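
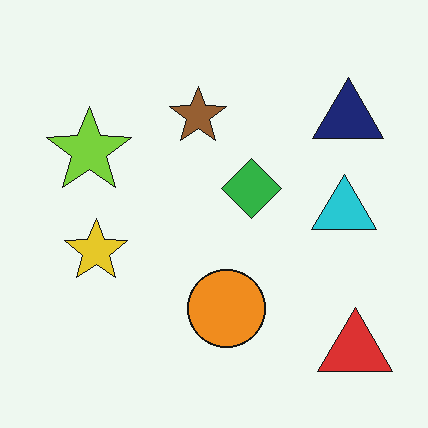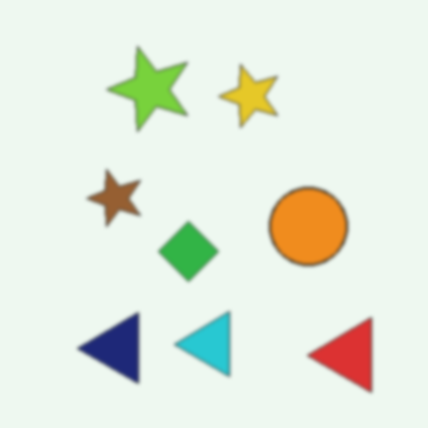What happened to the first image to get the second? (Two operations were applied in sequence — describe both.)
This is the original image transposed (reflected across the top-left ↔ bottom-right diagonal), then lightly blurred.

Shapes have swapped their row and column positions — what was in the top-right is now in the bottom-left — a diagonal reflection. Shape edges and outlines are uniformly softened across the whole image.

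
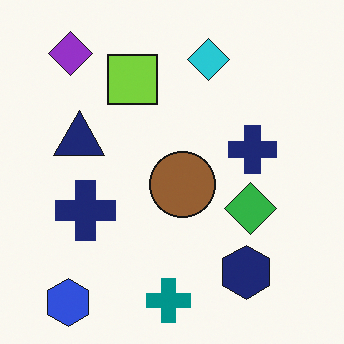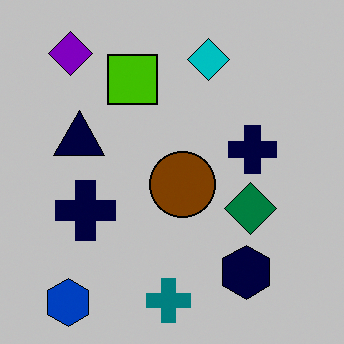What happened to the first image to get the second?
The transformation is: aggressively posterized.

Each flat color has snapped to a coarser quantized level — most visibly, the near-white background has dropped to a flat grey.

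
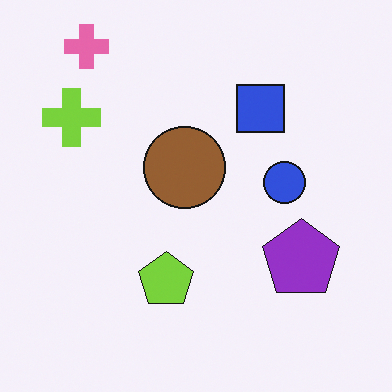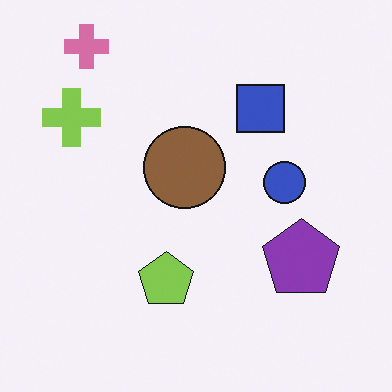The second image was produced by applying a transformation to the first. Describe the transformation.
The transformation is: slightly desaturated.

All colors are more muted and greyish — a global saturation change.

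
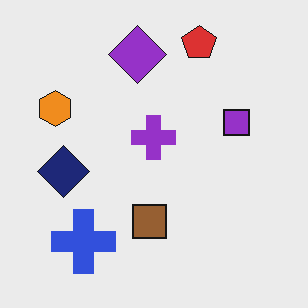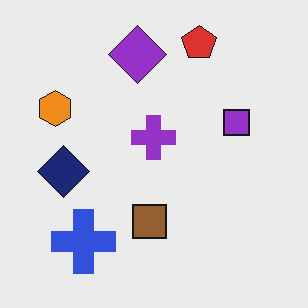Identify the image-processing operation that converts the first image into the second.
Given moderate JPEG compression.

Blocky 8×8 compression artifacts appear around shape edges and the flat background shows ringing — characteristic JPEG degradation.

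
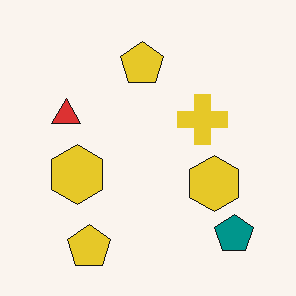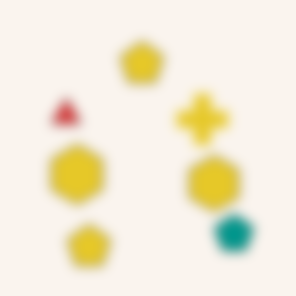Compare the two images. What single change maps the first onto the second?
The image was heavily blurred.

Shape edges and outlines are uniformly softened across the whole image.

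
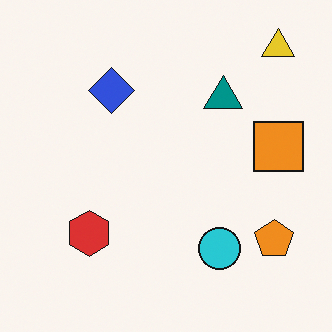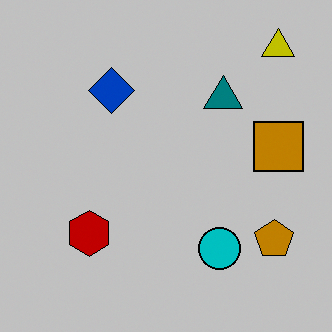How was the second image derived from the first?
The image was heavily posterized to just a handful of flat colors.

Each flat color has snapped to a coarser quantized level — most visibly, the near-white background has dropped to a flat grey.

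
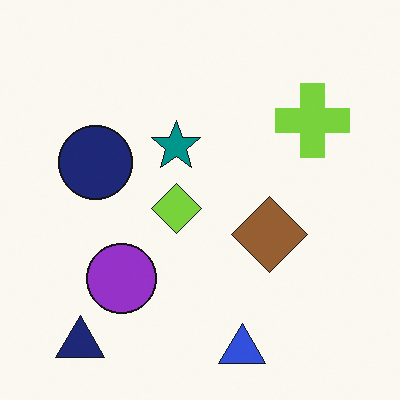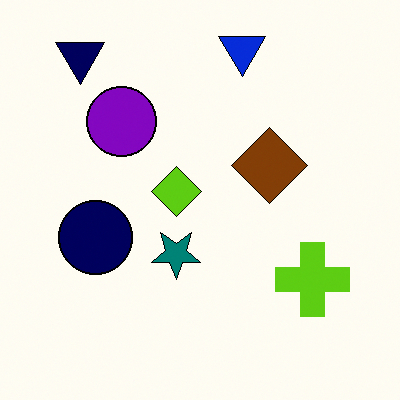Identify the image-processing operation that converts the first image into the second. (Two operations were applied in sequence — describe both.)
The second image is the first given slightly increased contrast, then flipped vertically (top ↔ bottom).

Tones are pushed away from mid-grey across the whole image — a global contrast change. The blue triangle is in the bottom of the first image and the top of the second — shapes on opposite sides of the horizontal midline have swapped in a mirror flip.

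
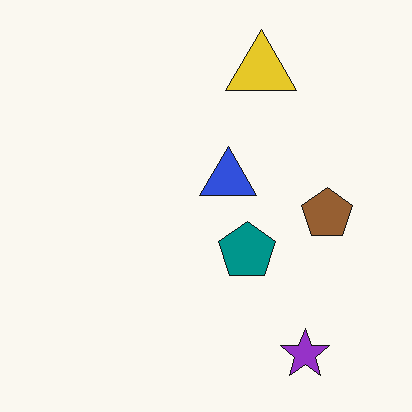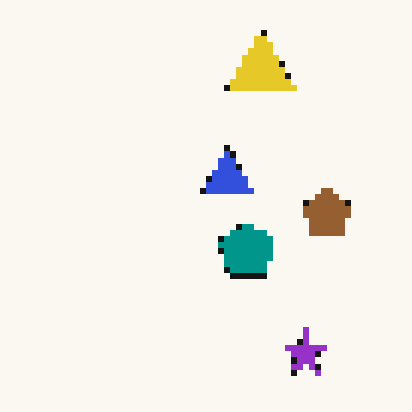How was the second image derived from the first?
The second image is the first moderately pixelated.

Shapes are reduced to large square blocks; fine edges and outlines are lost — a downscale-then-upscale (mosaic) effect.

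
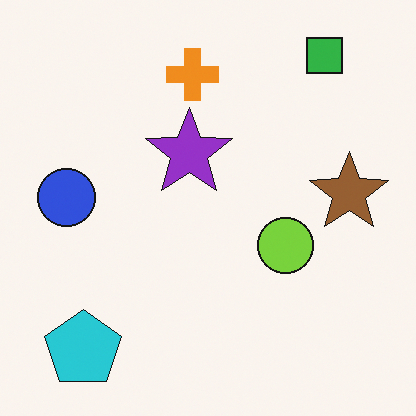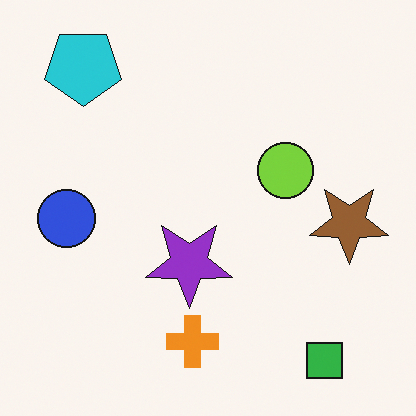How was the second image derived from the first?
The transformation is: flipped vertically (top ↔ bottom).

The green square is in the top-right of the first image and the bottom-right of the second — shapes on opposite sides of the horizontal midline have swapped in a mirror flip.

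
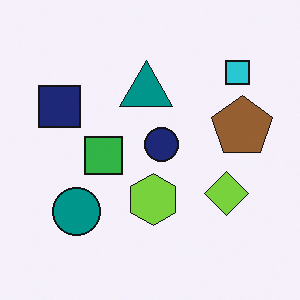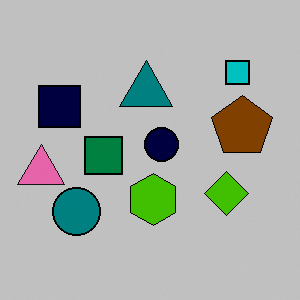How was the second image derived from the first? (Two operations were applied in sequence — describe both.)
The second image is the first heavily posterized to just a handful of flat colors, then overlaid with an additional pink triangle.

Each flat color has snapped to a coarser quantized level — most visibly, the near-white background has dropped to a flat grey. A pink triangle appears in the second image that is absent from the first.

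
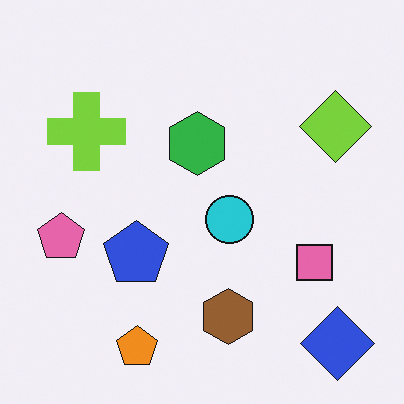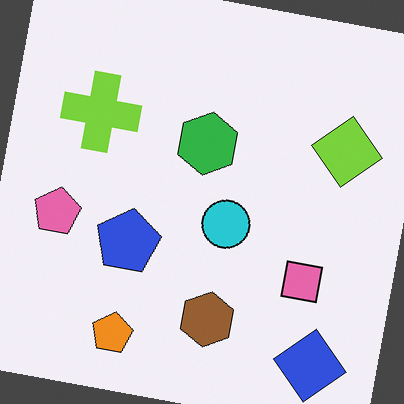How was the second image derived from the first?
This is the original image rotated clockwise by a few degrees.

Every shape is tilted by the same angle and the image corners show triangular fill wedges — a whole-image rotation by a non-right angle.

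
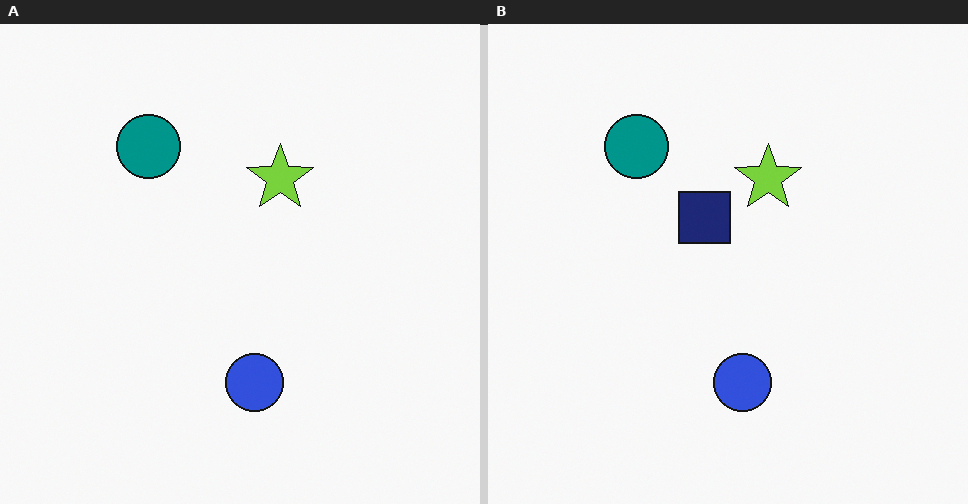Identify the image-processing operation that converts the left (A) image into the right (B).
The right (B) image is the left (A) overlaid with an additional navy square.

A navy square appears in the right (B) image that is absent from the left (A).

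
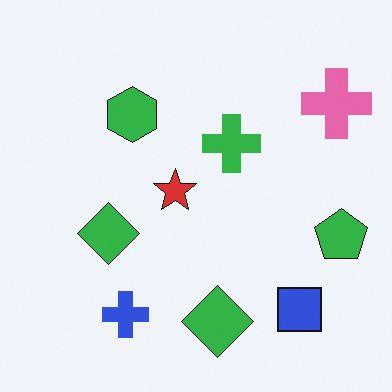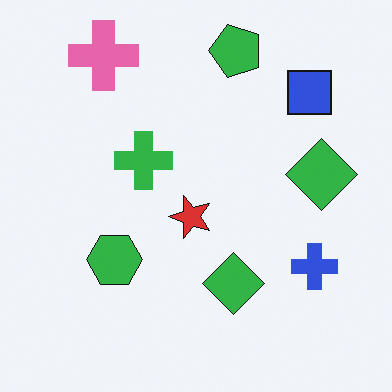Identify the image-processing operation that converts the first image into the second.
This is the original image rotated 90° counter-clockwise.

The pink cross sits in the top-right of the first image and the top-left of the second — consistent with a whole-image 90° counter-clockwise rotation.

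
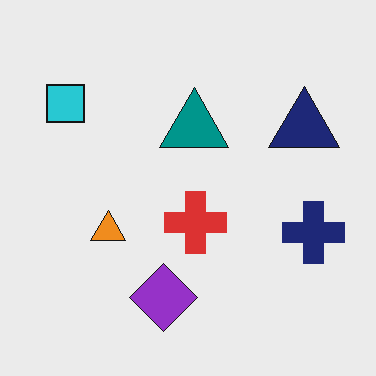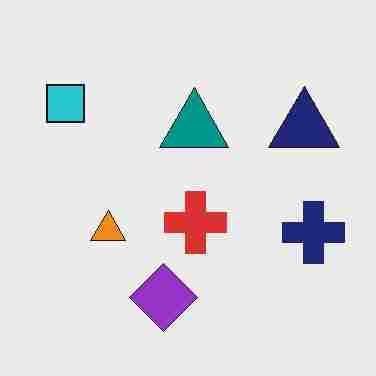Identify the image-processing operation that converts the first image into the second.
Heavily JPEG-compressed with obvious blocking artifacts.

Blocky 8×8 compression artifacts appear around shape edges and the flat background shows ringing — characteristic JPEG degradation.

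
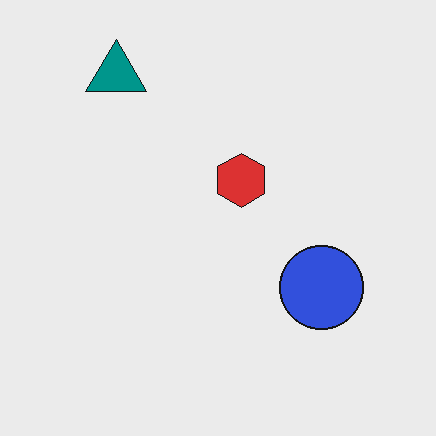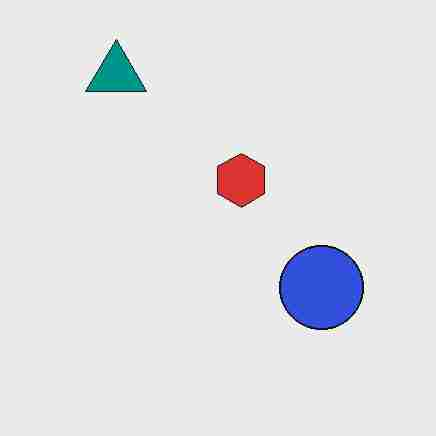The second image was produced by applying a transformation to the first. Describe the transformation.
Heavily JPEG-compressed with obvious blocking artifacts.

Blocky 8×8 compression artifacts appear around shape edges and the flat background shows ringing — characteristic JPEG degradation.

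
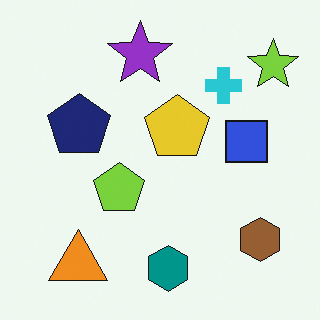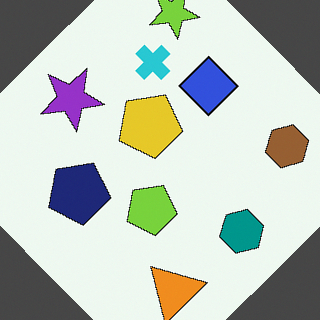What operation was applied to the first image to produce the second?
This is the original image rotated counter-clockwise by a large amount — several tens of degrees.

Every shape is tilted by the same angle and the image corners show triangular fill wedges — a whole-image rotation by a non-right angle.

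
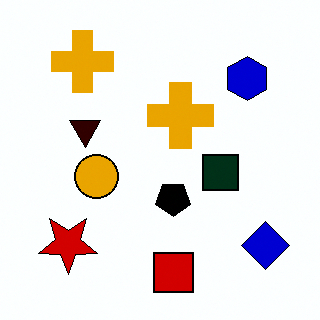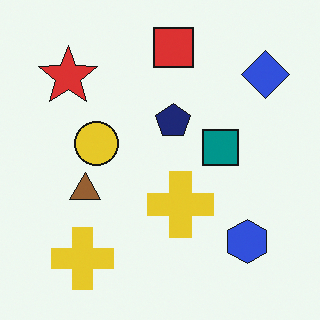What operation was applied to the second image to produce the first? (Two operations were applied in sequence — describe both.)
It was flipped vertically (top ↔ bottom), then boosted in contrast.

The red square is in the top of the second image and the bottom of the first — shapes on opposite sides of the horizontal midline have swapped in a mirror flip. Tones are pushed away from mid-grey across the whole image — a global contrast change.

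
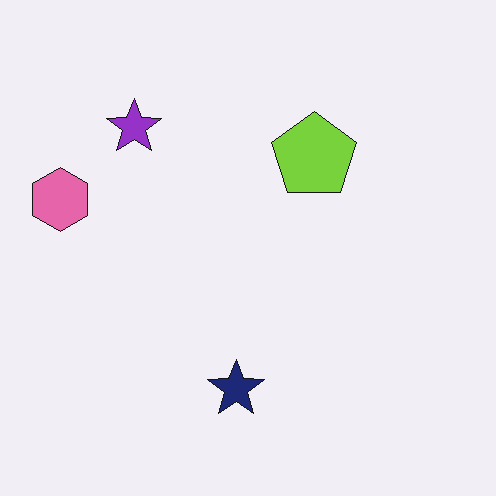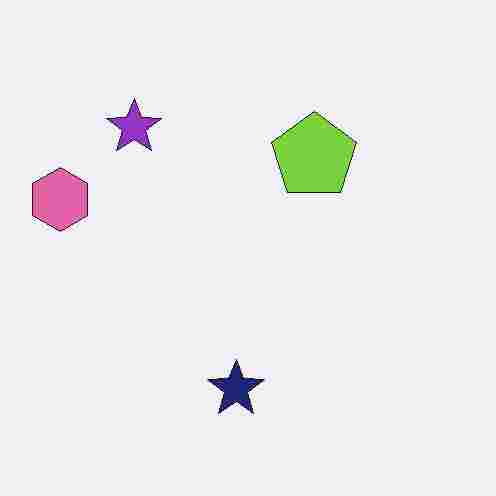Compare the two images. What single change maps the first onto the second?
The transformation is: heavily JPEG-compressed with obvious blocking artifacts.

Blocky 8×8 compression artifacts appear around shape edges and the flat background shows ringing — characteristic JPEG degradation.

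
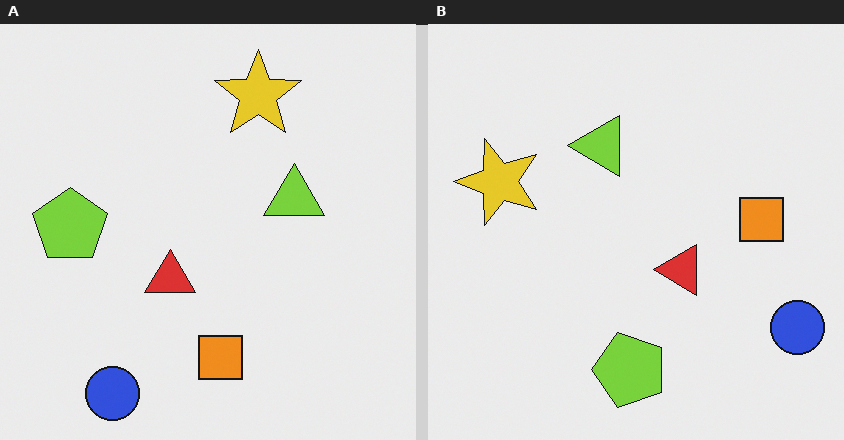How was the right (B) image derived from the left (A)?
The right (B) image is the left (A) rotated 90° counter-clockwise.

The blue circle sits in the bottom-left of the left (A) image and the bottom-right of the right (B) — consistent with a whole-image 90° counter-clockwise rotation.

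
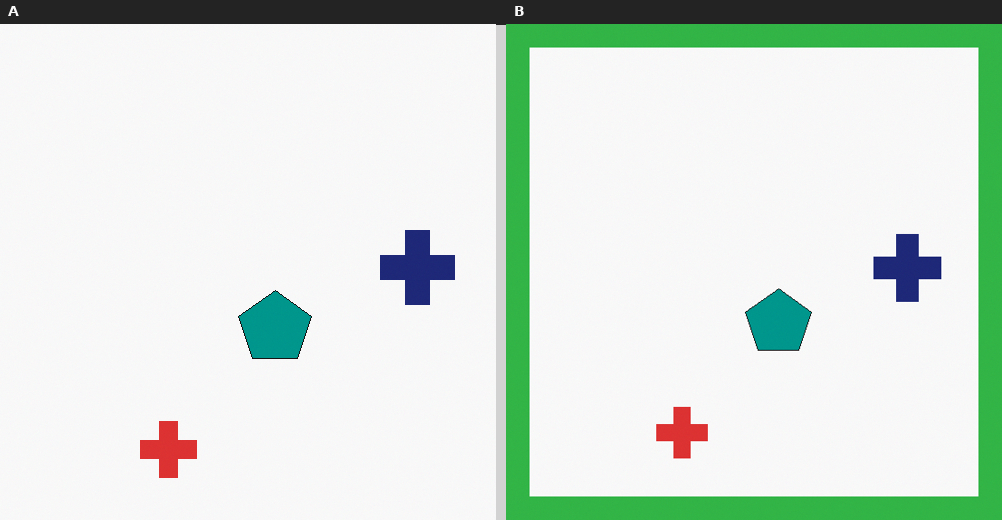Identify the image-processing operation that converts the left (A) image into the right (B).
The right (B) image is the left (A) framed with a green border.

A solid green frame runs around the edge of the right (B) image, with the content slightly shrunk inside it.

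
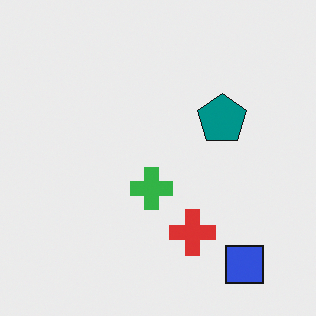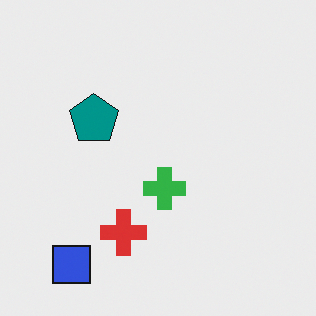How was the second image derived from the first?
This is the original image flipped horizontally (left ↔ right).

The blue square is in the bottom-right of the first image and the bottom-left of the second — shapes on opposite sides of the vertical midline have swapped in a mirror flip.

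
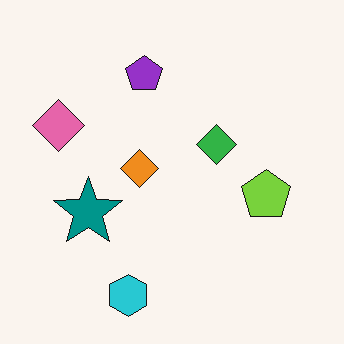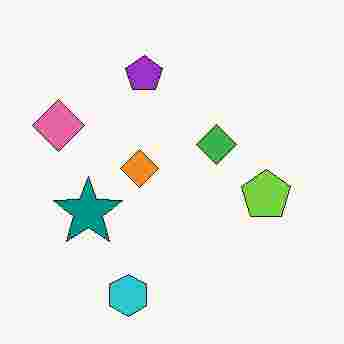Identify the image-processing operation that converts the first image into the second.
It was degraded with heavy JPEG compression.

Blocky 8×8 compression artifacts appear around shape edges and the flat background shows ringing — characteristic JPEG degradation.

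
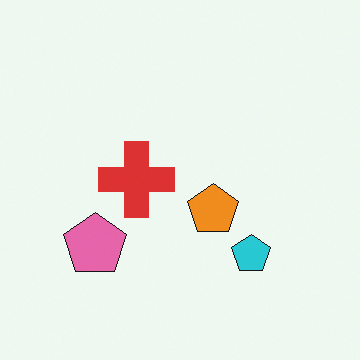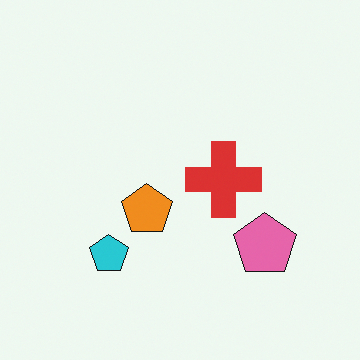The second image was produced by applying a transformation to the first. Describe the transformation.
The transformation is: flipped horizontally (left ↔ right).

The pink pentagon is in the bottom-left of the first image and the bottom-right of the second — shapes on opposite sides of the vertical midline have swapped in a mirror flip.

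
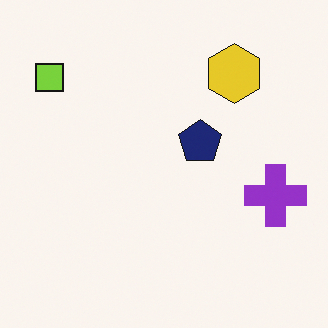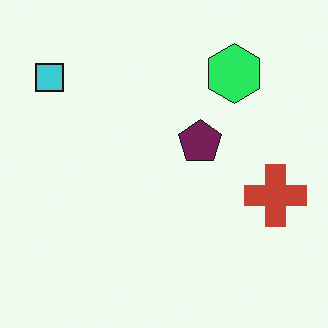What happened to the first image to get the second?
Hue-shifted by a moderate amount.

Every shape's color has rotated by the same amount around the hue wheel — a uniform hue shift.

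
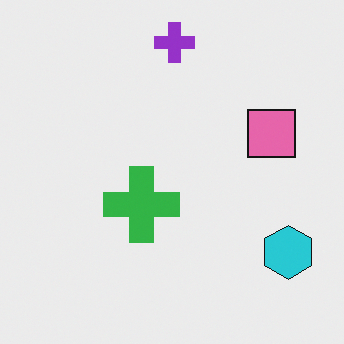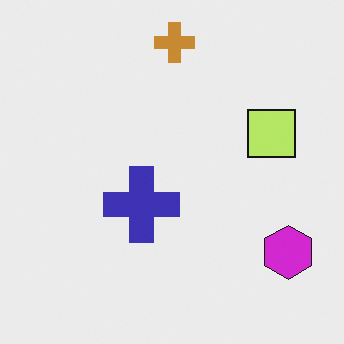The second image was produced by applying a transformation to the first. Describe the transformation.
Hue-shifted by a moderate amount.

Every shape's color has rotated by the same amount around the hue wheel — a uniform hue shift.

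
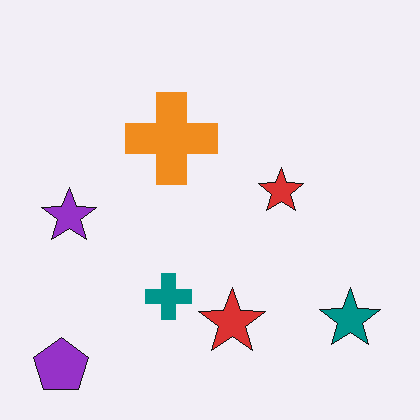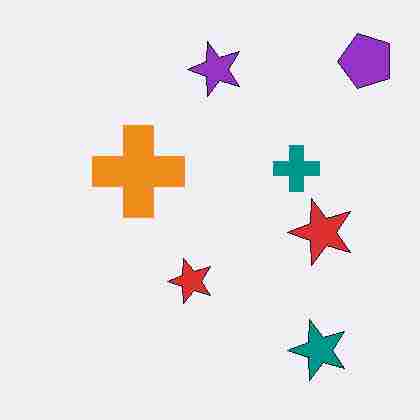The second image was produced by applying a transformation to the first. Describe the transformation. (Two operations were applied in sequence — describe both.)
This is the original image heavily JPEG-compressed with obvious blocking artifacts, then transposed (reflected across the top-left ↔ bottom-right diagonal).

Blocky 8×8 compression artifacts appear around shape edges and the flat background shows ringing — characteristic JPEG degradation. Shapes have swapped their row and column positions — what was in the top-right is now in the bottom-left — a diagonal reflection.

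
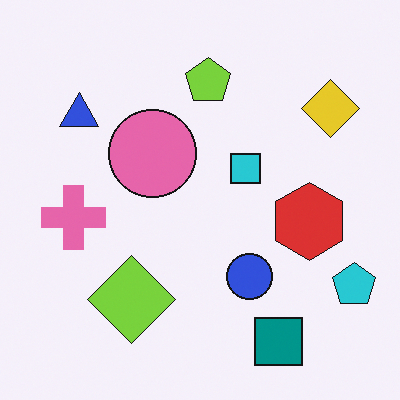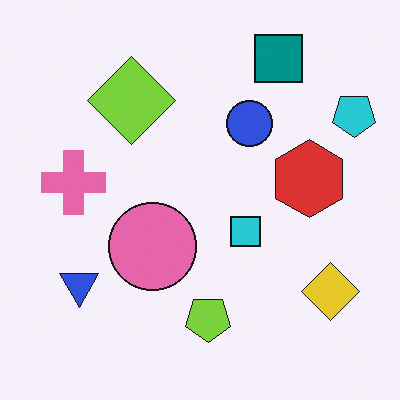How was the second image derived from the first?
It was flipped vertically (top ↔ bottom).

The teal square is in the bottom-right of the first image and the top-right of the second — shapes on opposite sides of the horizontal midline have swapped in a mirror flip.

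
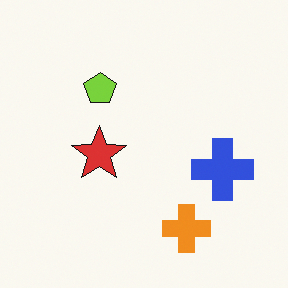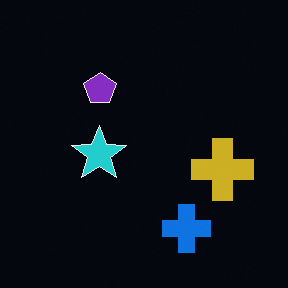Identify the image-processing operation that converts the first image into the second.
It was color-inverted (negative).

The light background has become dark and every shape's color is its complement — a photographic negative.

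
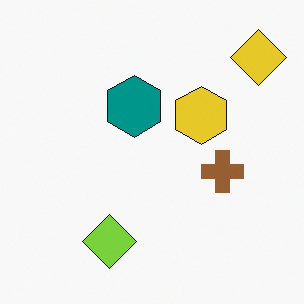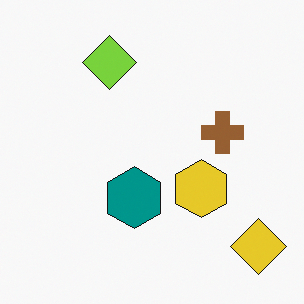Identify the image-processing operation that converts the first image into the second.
The image was flipped vertically (top ↔ bottom).

The yellow diamond is in the top-right of the first image and the bottom-right of the second — shapes on opposite sides of the horizontal midline have swapped in a mirror flip.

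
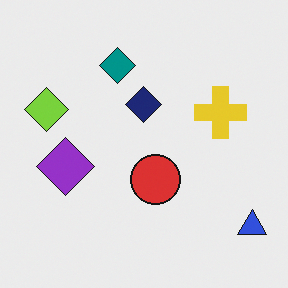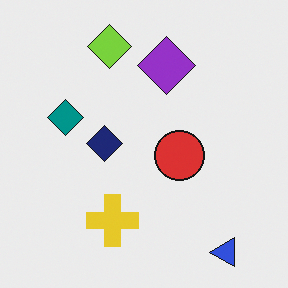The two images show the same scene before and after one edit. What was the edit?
This is the original image transposed (reflected across the top-left ↔ bottom-right diagonal).

Shapes have swapped their row and column positions — what was in the top-right is now in the bottom-left — a diagonal reflection.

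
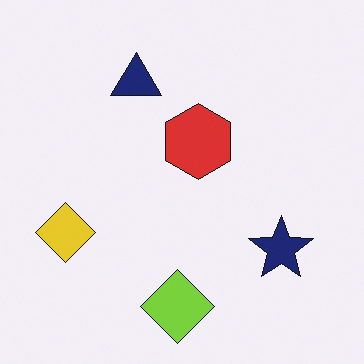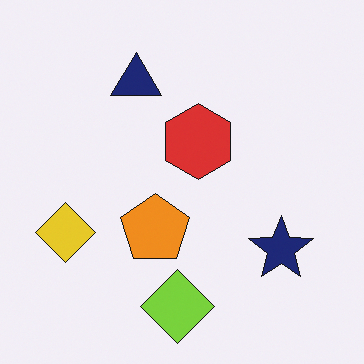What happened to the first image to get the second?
The second image is the first overlaid with an additional orange pentagon.

An orange pentagon appears in the second image that is absent from the first.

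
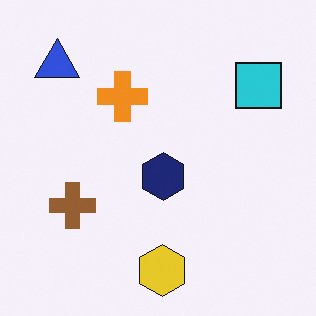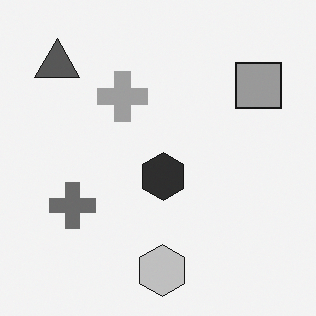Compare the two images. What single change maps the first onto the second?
The second image is the first converted to grayscale.

All color is removed — every shape is now a shade of grey.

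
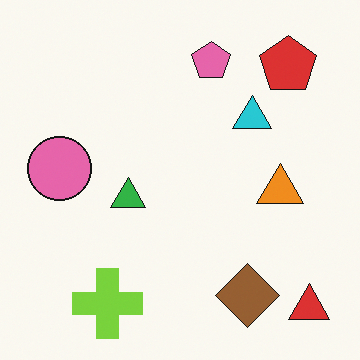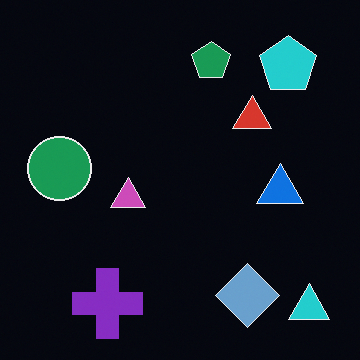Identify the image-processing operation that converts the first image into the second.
This is the original image color-inverted (negative).

The light background has become dark and every shape's color is its complement — a photographic negative.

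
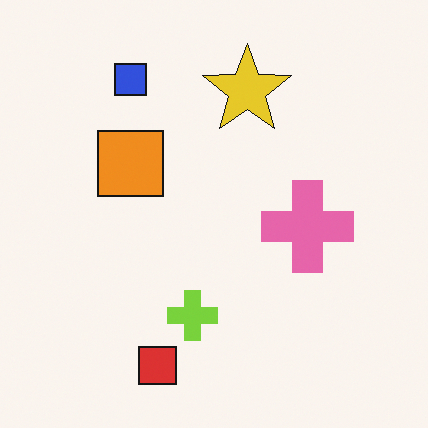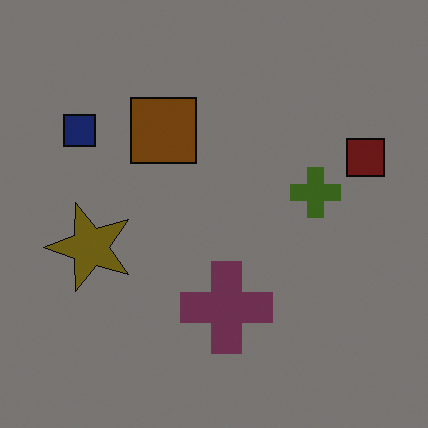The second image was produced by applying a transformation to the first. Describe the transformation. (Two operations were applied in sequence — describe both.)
The image was transposed (reflected across the top-left ↔ bottom-right diagonal), then noticeably darkened.

Shapes have swapped their row and column positions — what was in the top-right is now in the bottom-left — a diagonal reflection. Every pixel — background and shapes alike — is uniformly darkened.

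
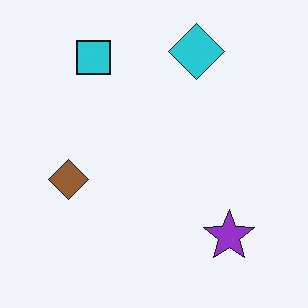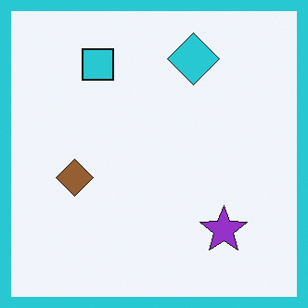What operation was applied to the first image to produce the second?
The transformation is: framed with a cyan border.

A solid cyan frame runs around the edge of the second image, with the content slightly shrunk inside it.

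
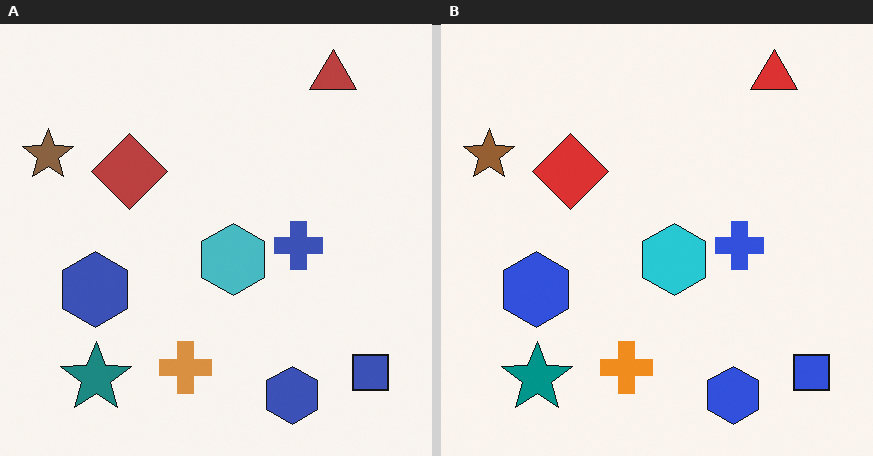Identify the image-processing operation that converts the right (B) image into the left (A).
The left (A) image is the right (B) slightly desaturated.

All colors are more muted and greyish — a global saturation change.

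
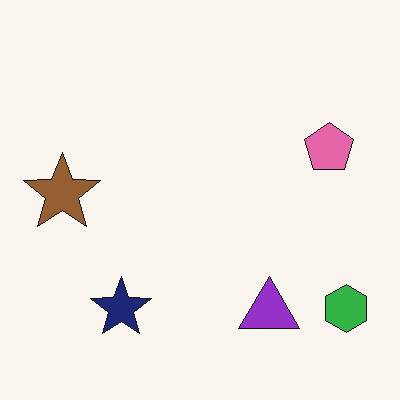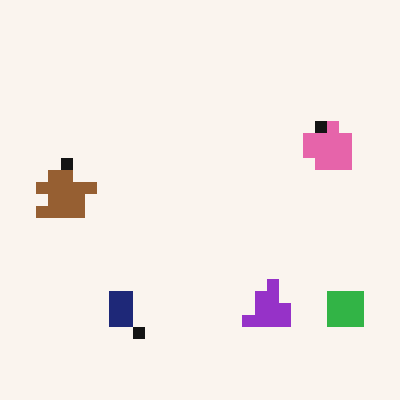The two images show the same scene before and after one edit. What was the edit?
The second image is the first heavily pixelated into large blocks.

Shapes are reduced to large square blocks; fine edges and outlines are lost — a downscale-then-upscale (mosaic) effect.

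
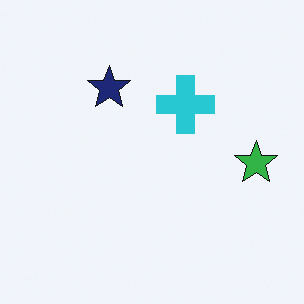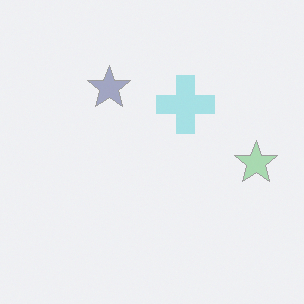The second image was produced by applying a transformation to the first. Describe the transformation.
The transformation is: given much lower contrast.

Tones are pushed toward mid-grey across the whole image — a global contrast change.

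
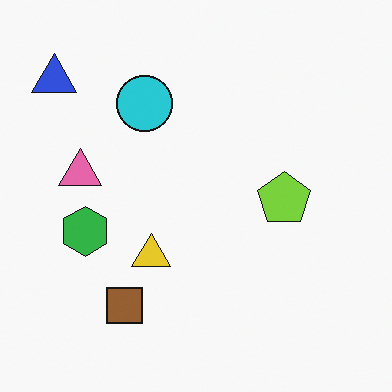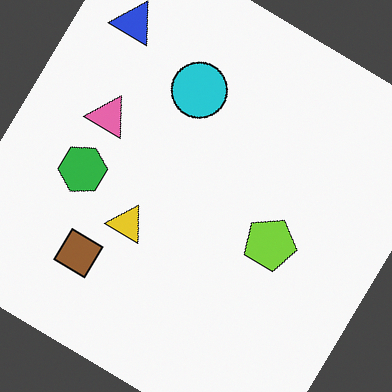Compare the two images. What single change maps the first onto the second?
It was rotated clockwise by a large amount — several tens of degrees.

Every shape is tilted by the same angle and the image corners show triangular fill wedges — a whole-image rotation by a non-right angle.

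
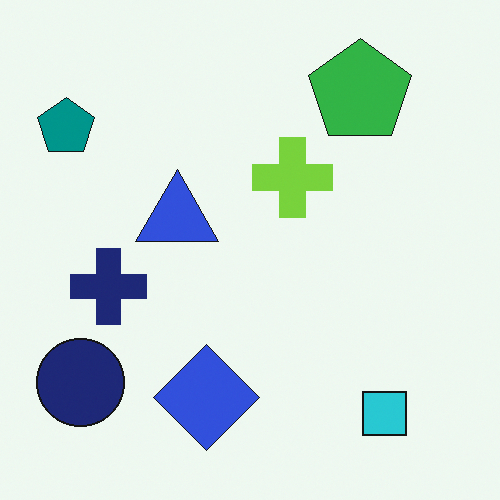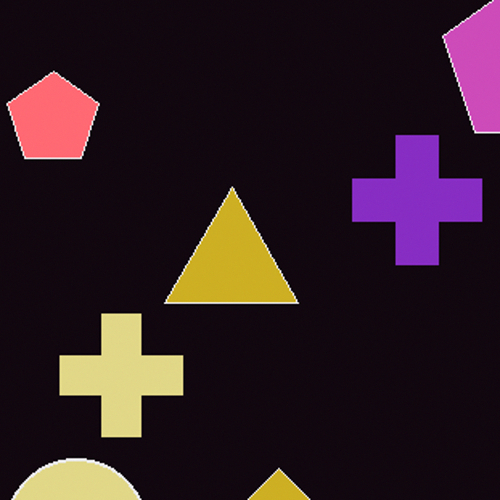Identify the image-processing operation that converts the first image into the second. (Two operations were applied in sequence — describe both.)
Color-inverted (negative), then cropped slightly and scaled back up.

The light background has become dark and every shape's color is its complement — a photographic negative. The visible shapes are larger and the field of view is narrower; shapes near the original edges may be partly or wholly outside the frame — a crop-and-rescale.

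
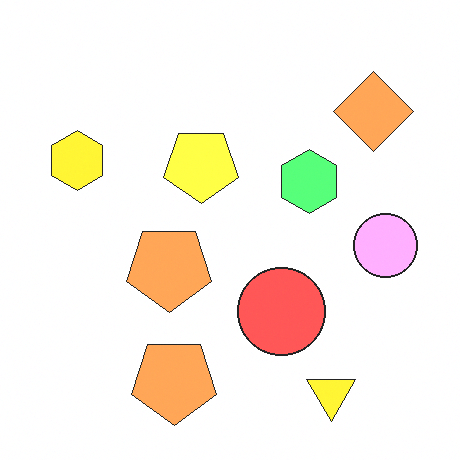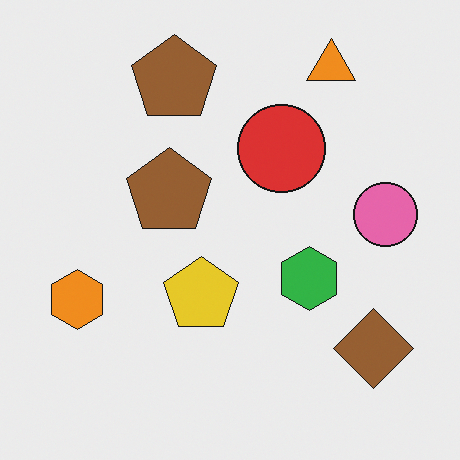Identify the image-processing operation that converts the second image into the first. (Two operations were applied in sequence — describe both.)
This is the original image flipped vertically (top ↔ bottom), then substantially brightened.

The orange triangle is in the top-right of the second image and the bottom-right of the first — shapes on opposite sides of the horizontal midline have swapped in a mirror flip. Every pixel — background and shapes alike — is uniformly brightened.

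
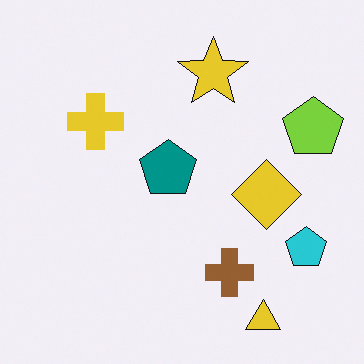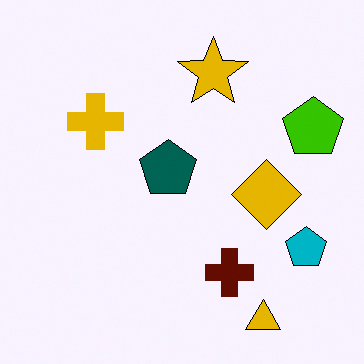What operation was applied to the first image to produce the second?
This is the original image given much higher contrast.

Tones are pushed away from mid-grey across the whole image — a global contrast change.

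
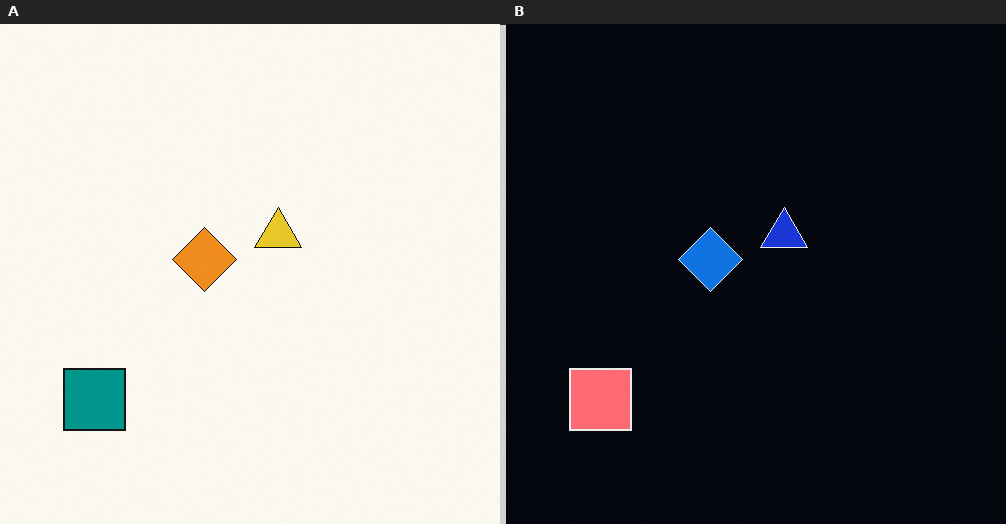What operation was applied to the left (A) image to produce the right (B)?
The right (B) image is the left (A) color-inverted (negative).

The light background has become dark and every shape's color is its complement — a photographic negative.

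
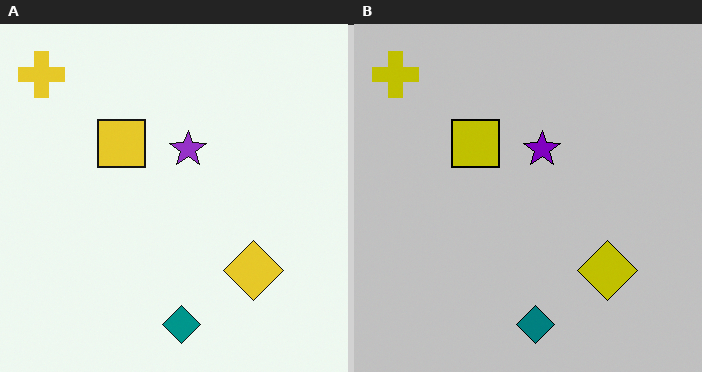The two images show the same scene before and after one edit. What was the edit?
Aggressively posterized.

Each flat color has snapped to a coarser quantized level — most visibly, the near-white background has dropped to a flat grey.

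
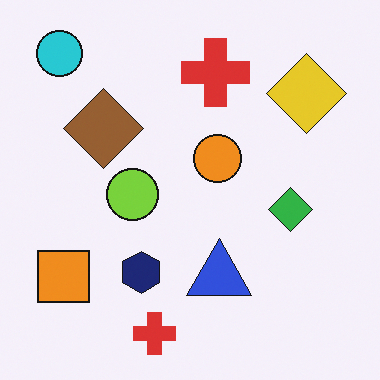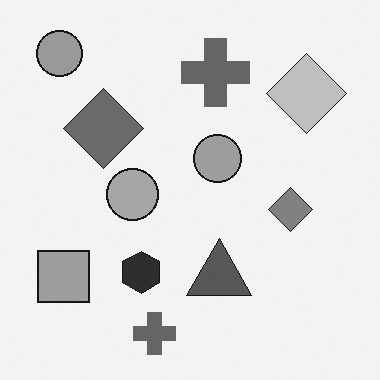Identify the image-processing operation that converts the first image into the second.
The second image is the first converted to grayscale.

All color is removed — every shape is now a shade of grey.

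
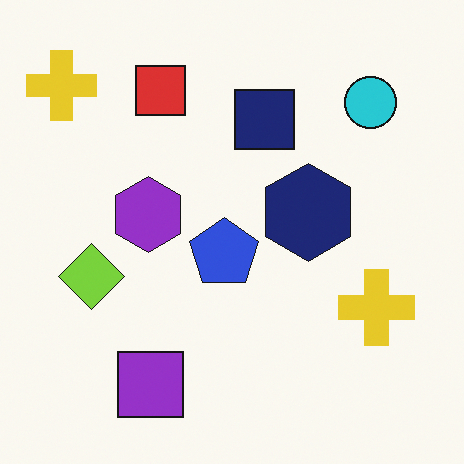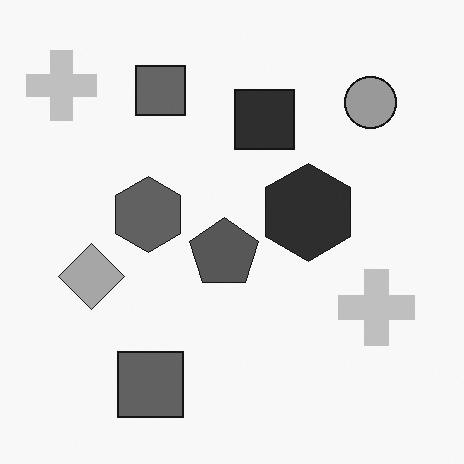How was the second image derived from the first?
The transformation is: converted to grayscale.

All color is removed — every shape is now a shade of grey.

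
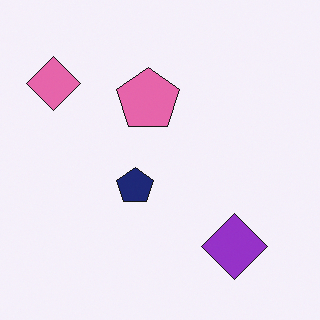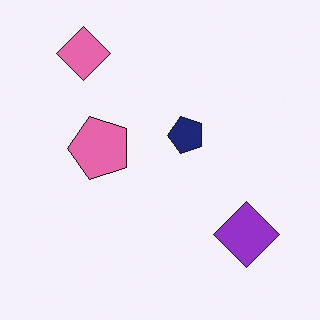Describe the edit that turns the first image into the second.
The transformation is: transposed (reflected across the top-left ↔ bottom-right diagonal).

Shapes have swapped their row and column positions — what was in the top-right is now in the bottom-left — a diagonal reflection.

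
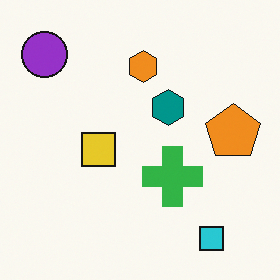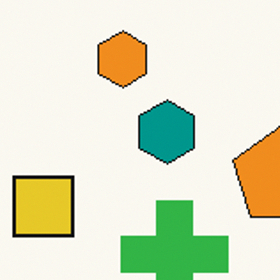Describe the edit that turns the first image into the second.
The image was cropped to a noticeably smaller region and rescaled.

The visible shapes are larger and the field of view is narrower; shapes near the original edges may be partly or wholly outside the frame — a crop-and-rescale.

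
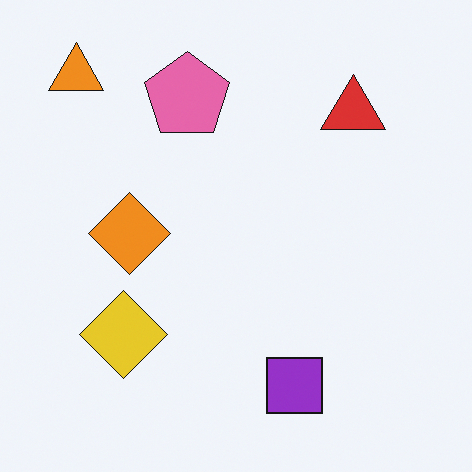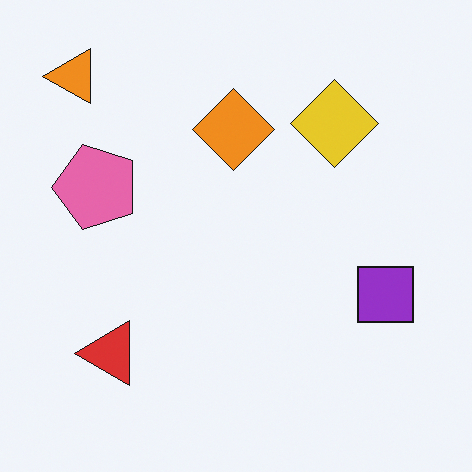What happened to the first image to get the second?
Transposed (reflected across the top-left ↔ bottom-right diagonal).

Shapes have swapped their row and column positions — what was in the top-right is now in the bottom-left — a diagonal reflection.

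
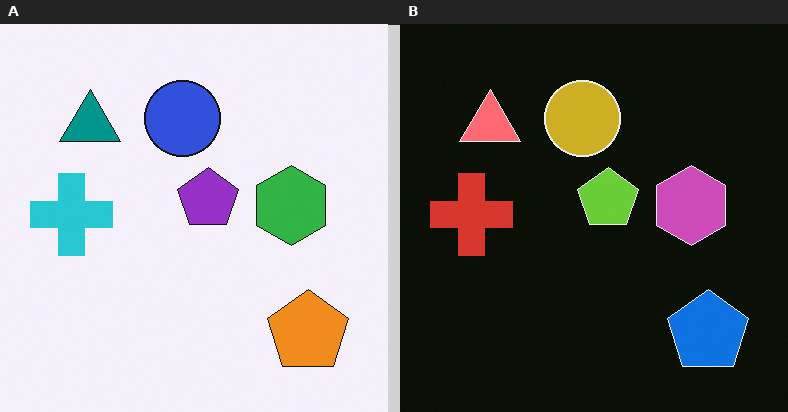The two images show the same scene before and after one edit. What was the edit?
The image was color-inverted (negative).

The light background has become dark and every shape's color is its complement — a photographic negative.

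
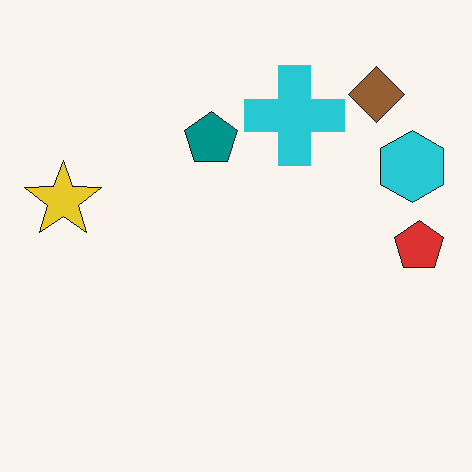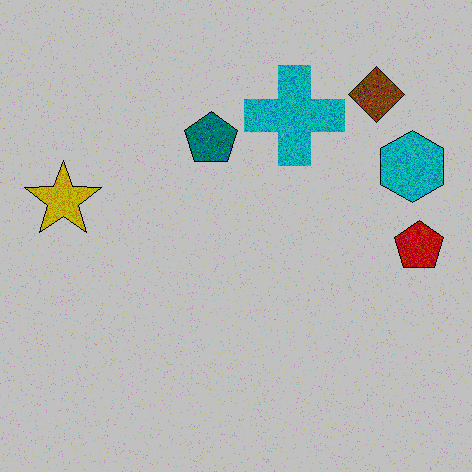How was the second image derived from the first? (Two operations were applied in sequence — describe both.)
This is the original image degraded with visible gaussian noise, then aggressively posterized.

Random speckle covers the whole image, including the flat background. Each flat color has snapped to a coarser quantized level — most visibly, the near-white background has dropped to a flat grey.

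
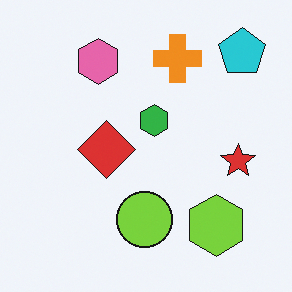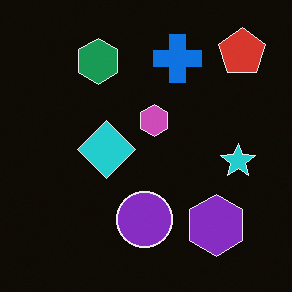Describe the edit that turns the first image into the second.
The image was color-inverted (negative).

The light background has become dark and every shape's color is its complement — a photographic negative.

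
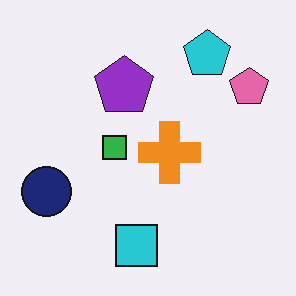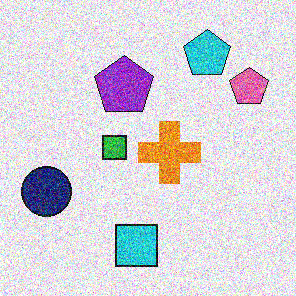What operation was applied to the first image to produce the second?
It was degraded with strong gaussian noise.

Random speckle covers the whole image, including the flat background.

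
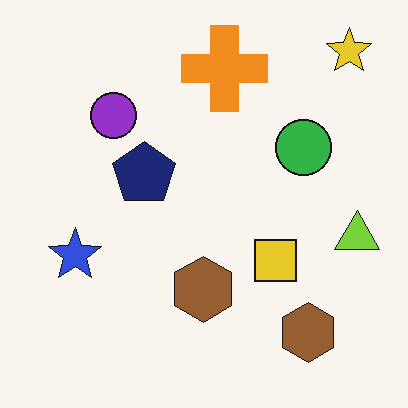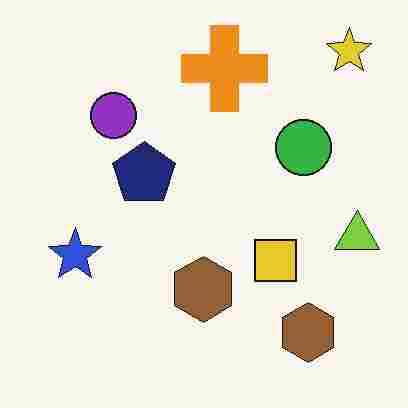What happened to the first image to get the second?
This is the original image heavily JPEG-compressed with obvious blocking artifacts.

Blocky 8×8 compression artifacts appear around shape edges and the flat background shows ringing — characteristic JPEG degradation.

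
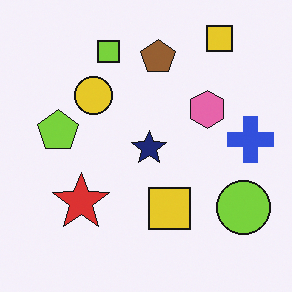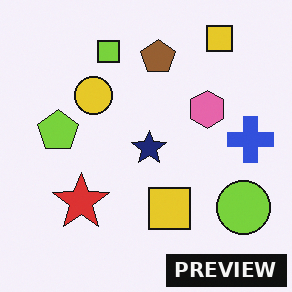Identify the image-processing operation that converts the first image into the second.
The second image is the first watermarked with the text "PREVIEW" in the lower-right corner.

A dark label reading "PREVIEW" appears in the lower-right corner.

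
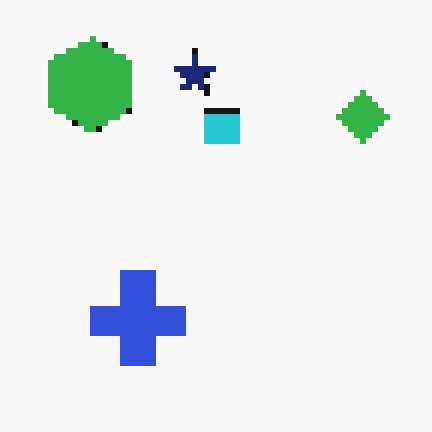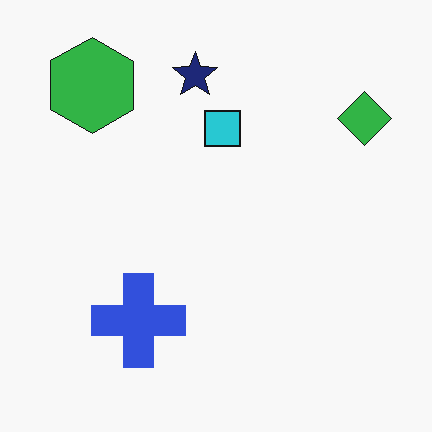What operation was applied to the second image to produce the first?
Moderately pixelated.

Shapes are reduced to large square blocks; fine edges and outlines are lost — a downscale-then-upscale (mosaic) effect.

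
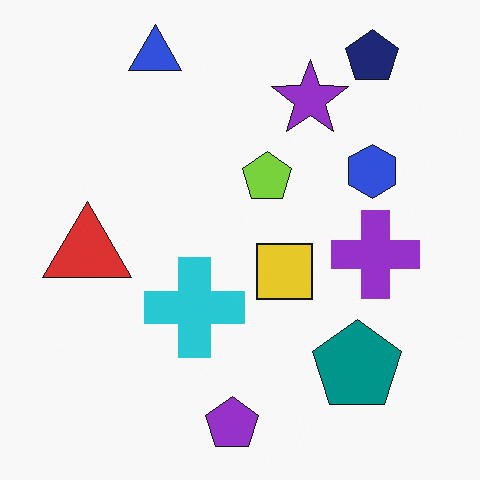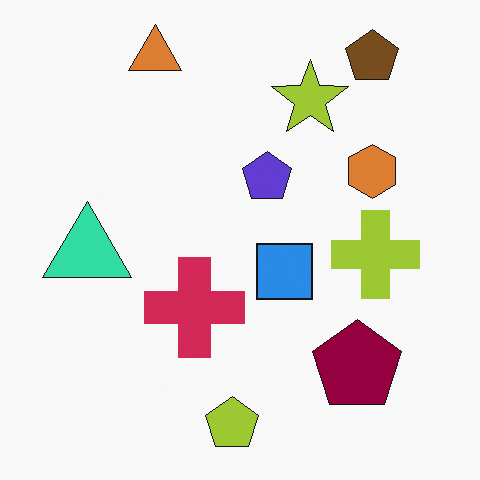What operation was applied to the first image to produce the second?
This is the original image hue-shifted by a large amount.

Every shape's color has rotated by the same amount around the hue wheel — a uniform hue shift.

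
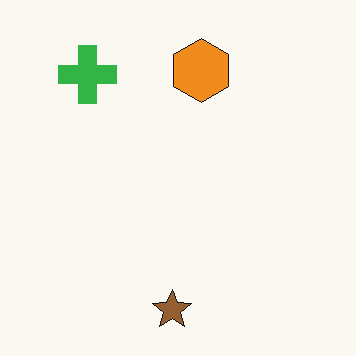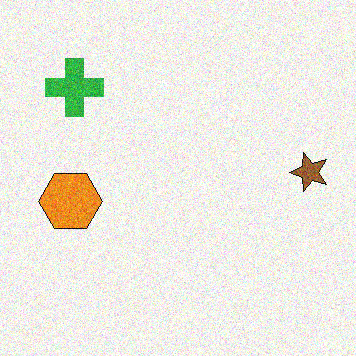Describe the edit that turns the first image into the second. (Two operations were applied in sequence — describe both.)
The transformation is: degraded with moderate additive noise, then transposed (reflected across the top-left ↔ bottom-right diagonal).

Random speckle covers the whole image, including the flat background. Shapes have swapped their row and column positions — what was in the top-right is now in the bottom-left — a diagonal reflection.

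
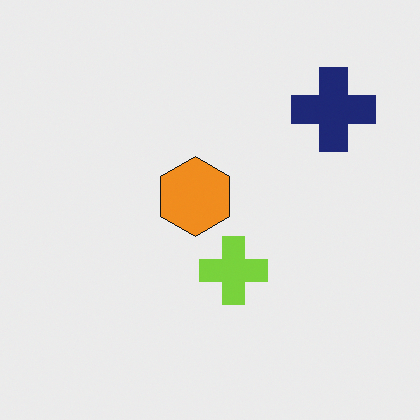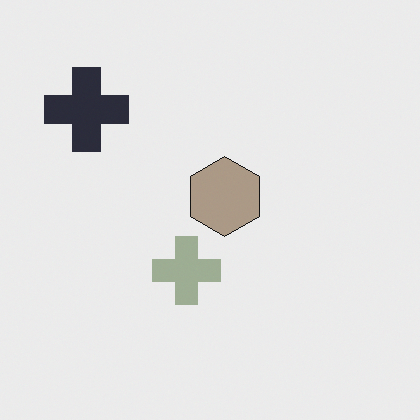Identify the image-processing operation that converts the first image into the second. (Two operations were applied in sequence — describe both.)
This is the original image made much more muted (saturation change), then flipped horizontally (left ↔ right).

All colors are more muted and greyish — a global saturation change. The navy cross is in the top-right of the first image and the top-left of the second — shapes on opposite sides of the vertical midline have swapped in a mirror flip.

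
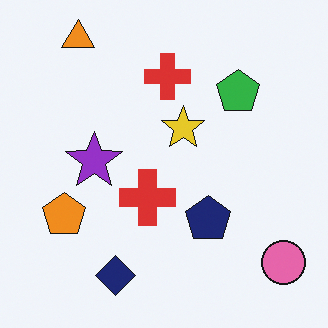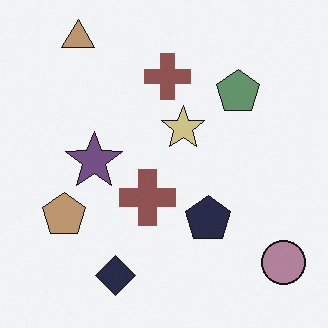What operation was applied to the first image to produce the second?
It was made much more muted (saturation change).

All colors are more muted and greyish — a global saturation change.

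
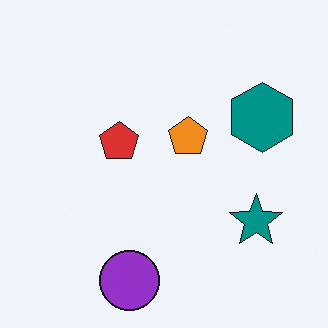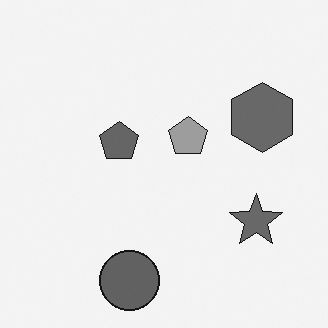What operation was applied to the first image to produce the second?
Converted to grayscale.

All color is removed — every shape is now a shade of grey.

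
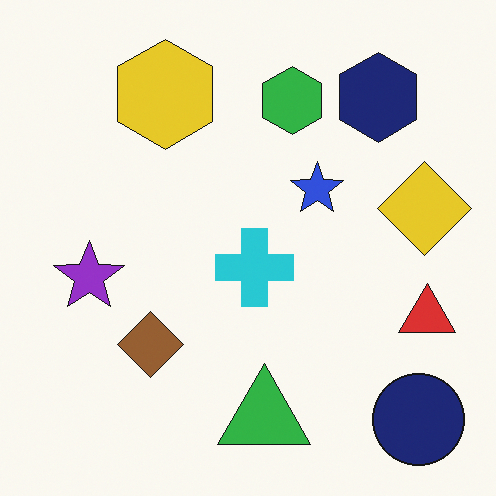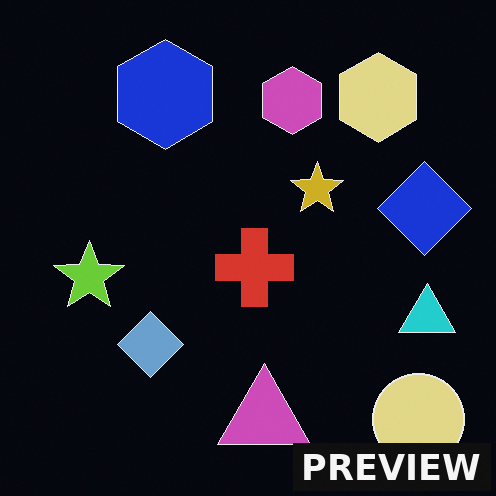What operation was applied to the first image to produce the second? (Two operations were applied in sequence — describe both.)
The transformation is: color-inverted (negative), then watermarked with the text "PREVIEW" in the lower-right corner.

The light background has become dark and every shape's color is its complement — a photographic negative. A dark label reading "PREVIEW" appears in the lower-right corner.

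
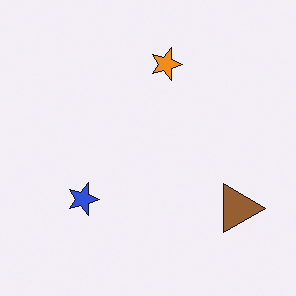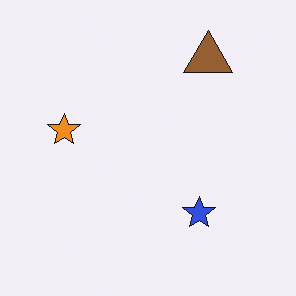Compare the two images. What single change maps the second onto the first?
The transformation is: rotated 90° clockwise.

The brown triangle sits in the top-right of the second image and the bottom-right of the first — consistent with a whole-image 90° clockwise rotation.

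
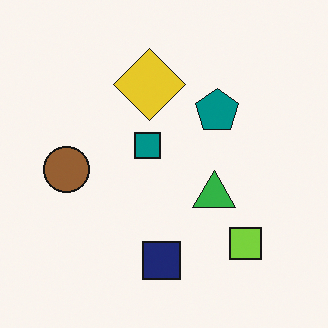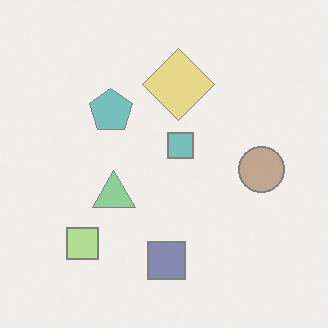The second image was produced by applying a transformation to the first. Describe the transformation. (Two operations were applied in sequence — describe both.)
The image was flipped horizontally (left ↔ right), then washed out (contrast reduced).

The brown circle is in the left of the first image and the right of the second — shapes on opposite sides of the vertical midline have swapped in a mirror flip. Tones are pushed toward mid-grey across the whole image — a global contrast change.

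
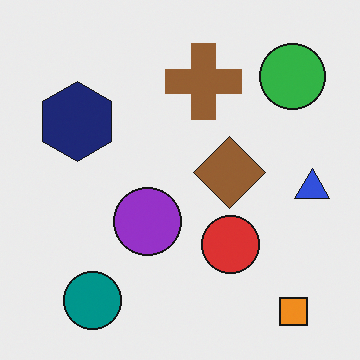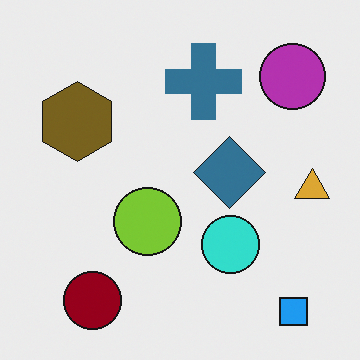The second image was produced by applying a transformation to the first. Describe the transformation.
The image was hue-shifted by a large amount.

Every shape's color has rotated by the same amount around the hue wheel — a uniform hue shift.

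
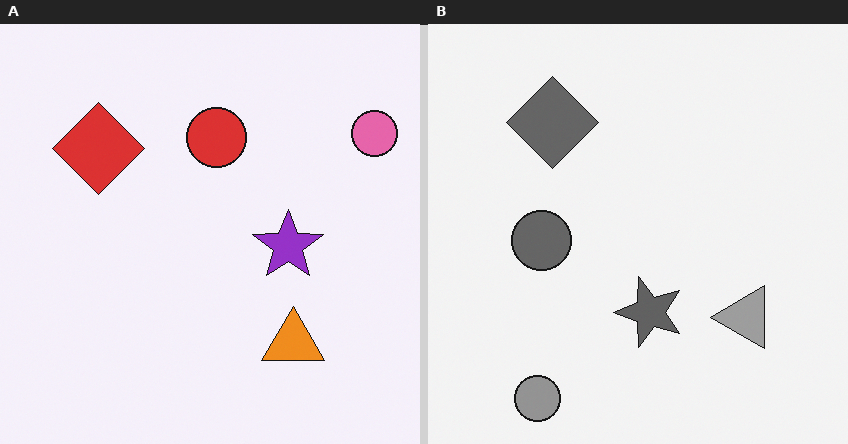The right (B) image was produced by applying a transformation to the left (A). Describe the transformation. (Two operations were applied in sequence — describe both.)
It was converted to grayscale, then transposed (reflected across the top-left ↔ bottom-right diagonal).

All color is removed — every shape is now a shade of grey. Shapes have swapped their row and column positions — what was in the top-right is now in the bottom-left — a diagonal reflection.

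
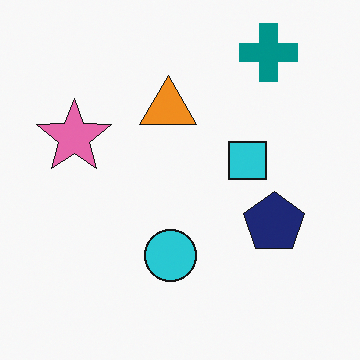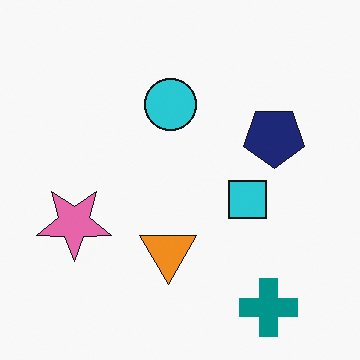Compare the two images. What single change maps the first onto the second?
Flipped vertically (top ↔ bottom).

The teal cross is in the top-right of the first image and the bottom-right of the second — shapes on opposite sides of the horizontal midline have swapped in a mirror flip.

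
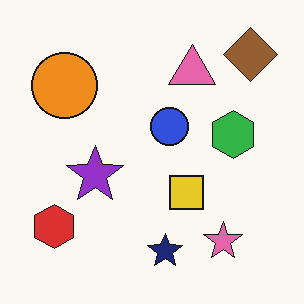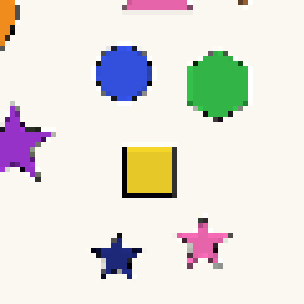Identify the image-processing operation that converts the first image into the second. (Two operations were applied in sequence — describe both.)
Cropped to a modestly smaller region and rescaled, then mildly pixelated.

The visible shapes are larger and the field of view is narrower; shapes near the original edges may be partly or wholly outside the frame — a crop-and-rescale. Shapes are reduced to large square blocks; fine edges and outlines are lost — a downscale-then-upscale (mosaic) effect.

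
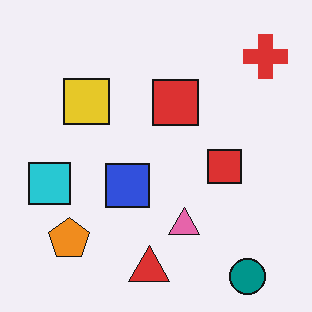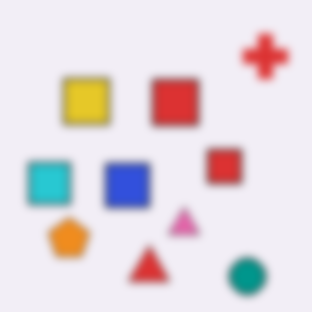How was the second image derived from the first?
Moderately blurred.

Shape edges and outlines are uniformly softened across the whole image.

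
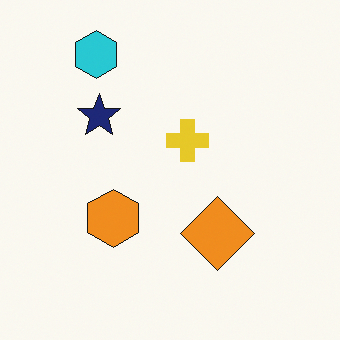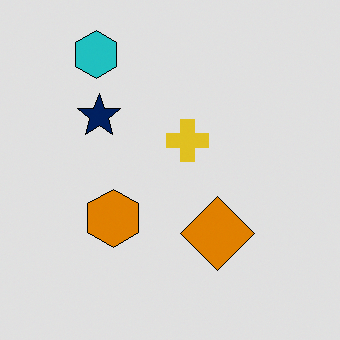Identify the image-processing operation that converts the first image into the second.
The image was posterized to a reduced palette.

Each flat color has snapped to a coarser quantized level — most visibly, the near-white background has dropped to a flat grey.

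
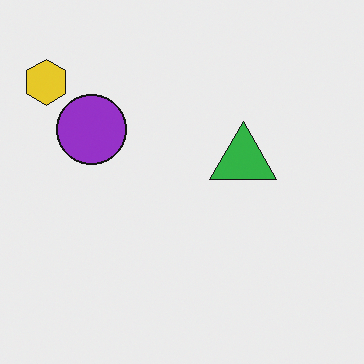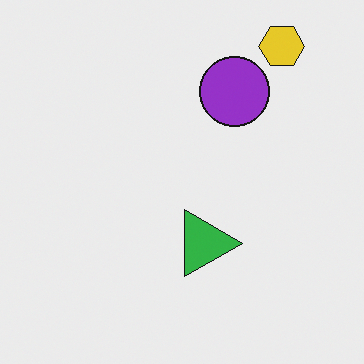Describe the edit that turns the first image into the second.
The transformation is: rotated 90° clockwise.

The yellow hexagon sits in the top-left of the first image and the top-right of the second — consistent with a whole-image 90° clockwise rotation.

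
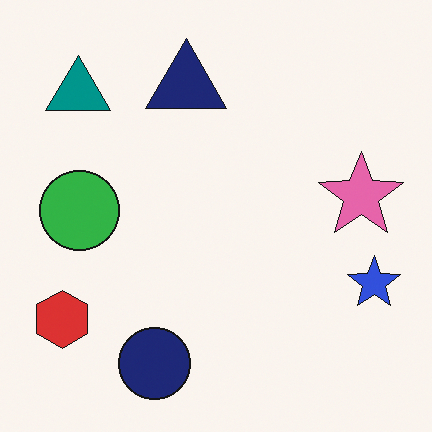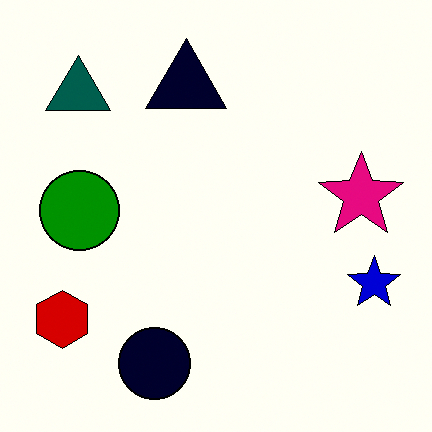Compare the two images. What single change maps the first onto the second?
The second image is the first boosted in contrast.

Tones are pushed away from mid-grey across the whole image — a global contrast change.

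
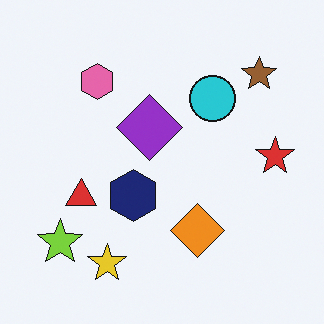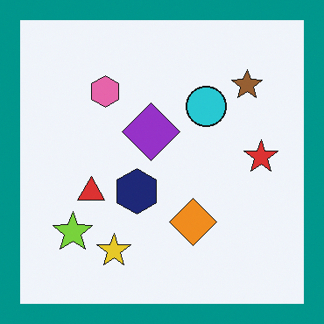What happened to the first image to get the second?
It was framed with a teal border.

A solid teal frame runs around the edge of the second image, with the content slightly shrunk inside it.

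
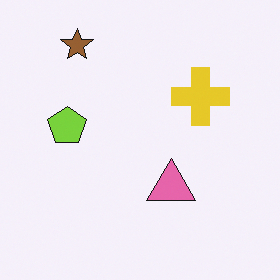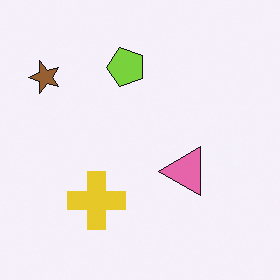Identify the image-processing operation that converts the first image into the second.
The image was transposed (reflected across the top-left ↔ bottom-right diagonal).

Shapes have swapped their row and column positions — what was in the top-right is now in the bottom-left — a diagonal reflection.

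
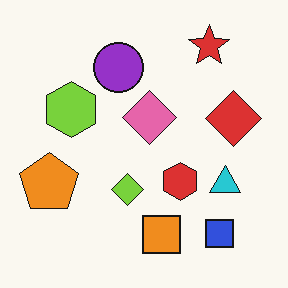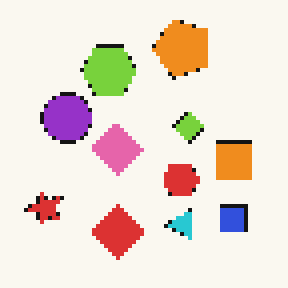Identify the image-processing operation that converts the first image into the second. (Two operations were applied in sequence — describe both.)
This is the original image transposed (reflected across the top-left ↔ bottom-right diagonal), then lightly pixelated (a mild mosaic effect).

Shapes have swapped their row and column positions — what was in the top-right is now in the bottom-left — a diagonal reflection. Shapes are reduced to large square blocks; fine edges and outlines are lost — a downscale-then-upscale (mosaic) effect.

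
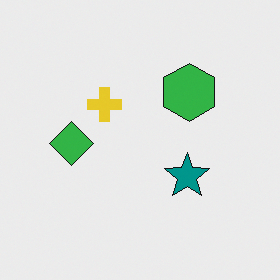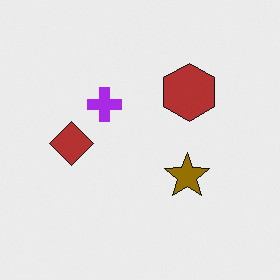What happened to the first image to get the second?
This is the original image hue-shifted by a large amount.

Every shape's color has rotated by the same amount around the hue wheel — a uniform hue shift.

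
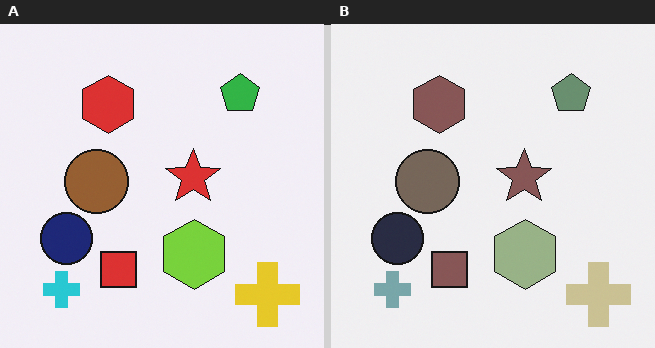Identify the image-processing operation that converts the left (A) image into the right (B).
The image was made much more muted (saturation change).

All colors are more muted and greyish — a global saturation change.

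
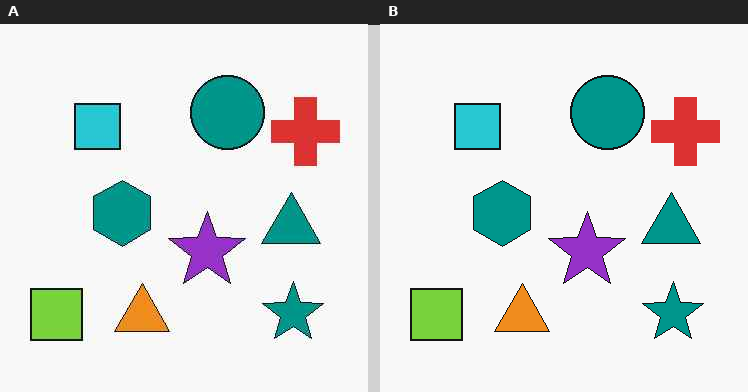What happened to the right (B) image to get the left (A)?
This is the original image JPEG-compressed with visible artifacts.

Blocky 8×8 compression artifacts appear around shape edges and the flat background shows ringing — characteristic JPEG degradation.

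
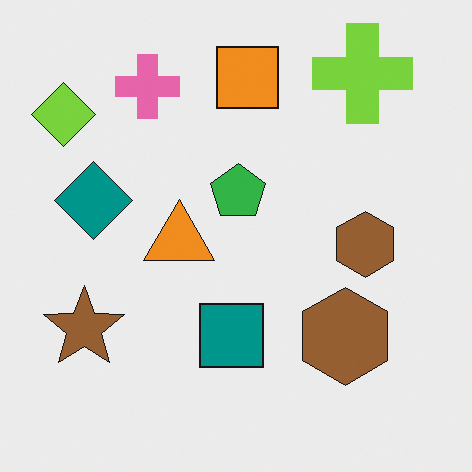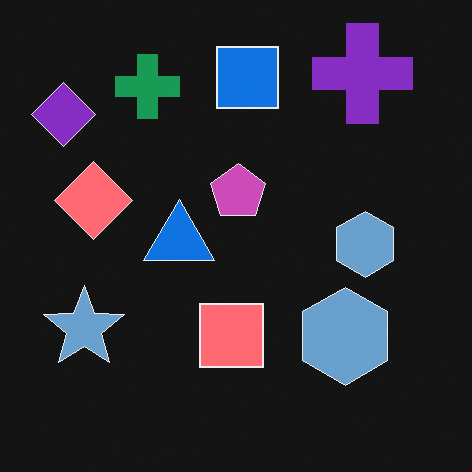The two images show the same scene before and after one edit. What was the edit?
The transformation is: color-inverted (negative).

The light background has become dark and every shape's color is its complement — a photographic negative.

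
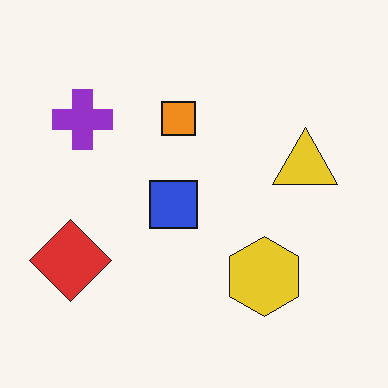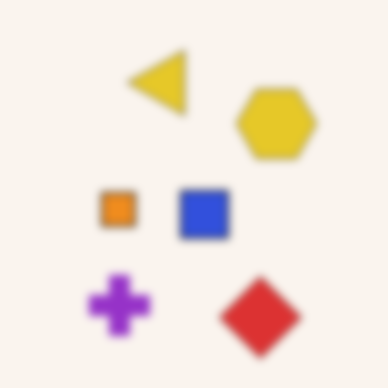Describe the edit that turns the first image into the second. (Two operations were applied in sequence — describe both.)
It was rotated 90° counter-clockwise, then noticeably gaussian-blurred.

The red diamond sits in the bottom-left of the first image and the bottom-right of the second — consistent with a whole-image 90° counter-clockwise rotation. Shape edges and outlines are uniformly softened across the whole image.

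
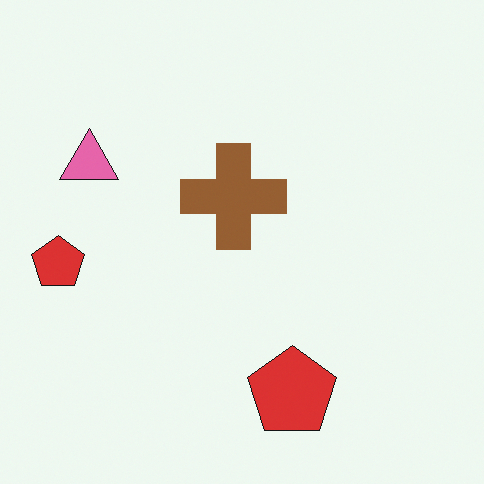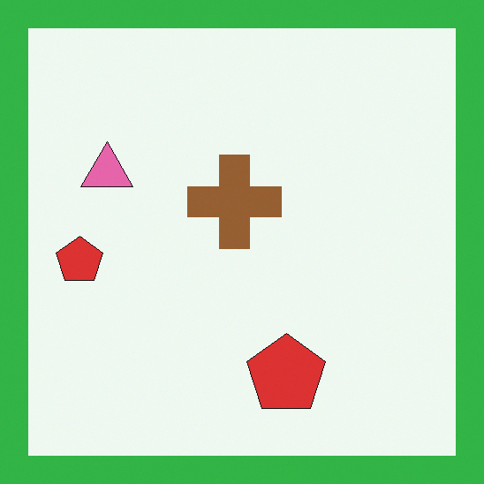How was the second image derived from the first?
The image was framed with a green border.

A solid green frame runs around the edge of the second image, with the content slightly shrunk inside it.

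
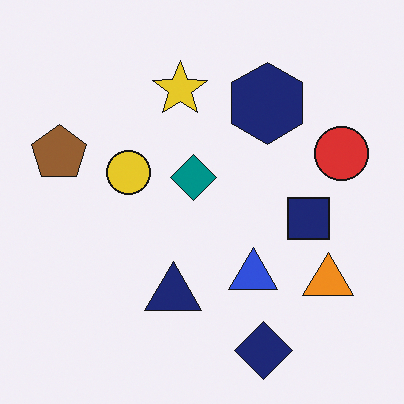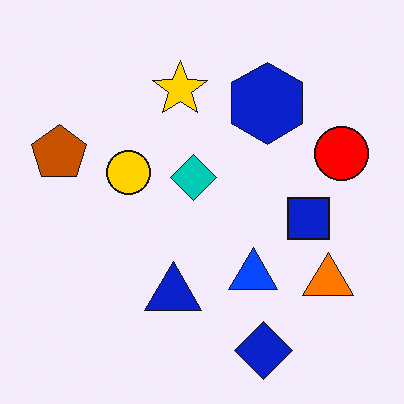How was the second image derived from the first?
The image was heavily oversaturated.

All colors are more vivid — a global saturation change.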